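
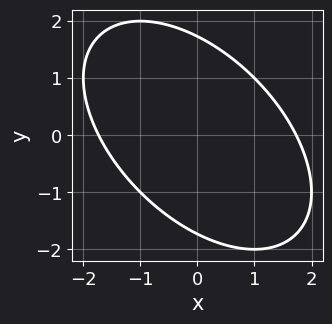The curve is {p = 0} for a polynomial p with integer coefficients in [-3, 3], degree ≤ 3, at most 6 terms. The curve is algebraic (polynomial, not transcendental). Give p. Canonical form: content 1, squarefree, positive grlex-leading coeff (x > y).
x^2 + x*y + y^2 - 3

(a) The degree is 2 — no degree-1 curve has this shape.
(b) Matching integer coefficients to the picture gives p.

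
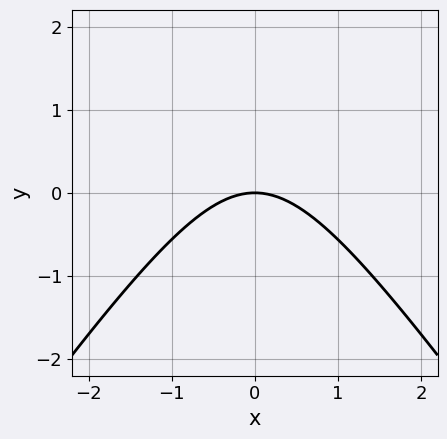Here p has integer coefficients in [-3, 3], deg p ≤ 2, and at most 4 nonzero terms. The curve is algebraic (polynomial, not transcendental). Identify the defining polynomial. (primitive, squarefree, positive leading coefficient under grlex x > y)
(a) The degree is 2 — no degree-1 curve has this shape.
(b) Symmetries: it's symmetric under x → −x, forcing even powers of x.
(c) Checking where it meets the axes: one y-axis crossing is at y = 0; it crosses the x-axis at the gridline x = 0.
(d) These observations pin down the coefficients.

2*x^2 - y^2 + 3*y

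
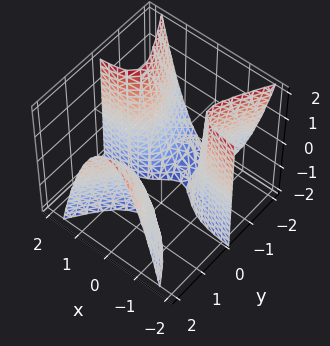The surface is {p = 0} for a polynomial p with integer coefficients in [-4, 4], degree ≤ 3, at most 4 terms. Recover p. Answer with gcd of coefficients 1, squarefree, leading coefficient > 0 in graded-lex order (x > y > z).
3*x^2*y - y^3 + y^2*z + 1

The picture has 2 separate pieces. They look like related sheets of one shape, so recover p as a whole.
deg p = 3. The shape is more complex than any degree-2 surface.
Against the integer gridlines: no x-intercept at any integer in the box; one y-axis crossing is at y = 1.
Matching integer coefficients to the picture gives p.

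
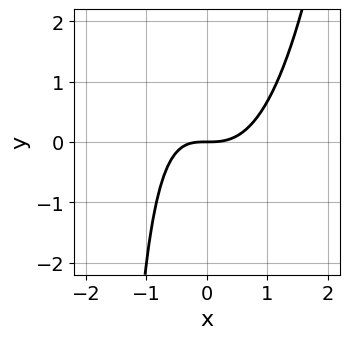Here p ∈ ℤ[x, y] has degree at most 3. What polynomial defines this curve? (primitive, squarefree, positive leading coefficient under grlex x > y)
2*x^3 - x*y - 2*y

First, the degree is 3 — a generic line meets the curve in up to 3 points.
Next, checking where it meets the axes: one x-axis crossing is at x = 0; it crosses the y-axis at the gridline y = 0.
Finally, solving for integer coefficients yields p as stated.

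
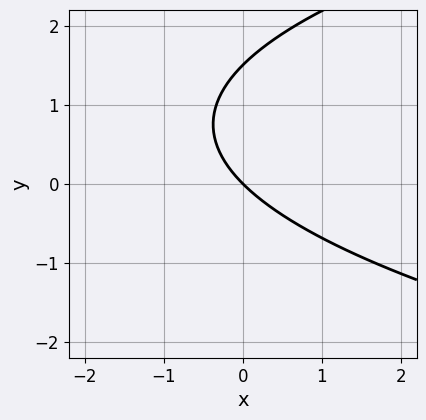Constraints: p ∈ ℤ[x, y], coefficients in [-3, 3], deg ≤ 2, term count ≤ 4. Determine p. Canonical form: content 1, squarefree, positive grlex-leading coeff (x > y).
2*y^2 - 3*x - 3*y

(a) Degree: the shape is more complex than any degree-1 curve, so deg p = 2.
(b) Observable constraints: it meets the y-axis at y = 0 (among the integer gridlines); one x-axis crossing is at x = 0.
(c) Matching integer coefficients to the picture gives p.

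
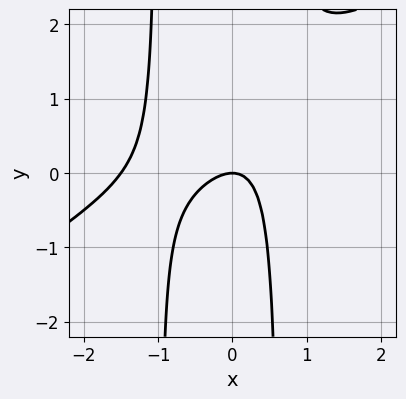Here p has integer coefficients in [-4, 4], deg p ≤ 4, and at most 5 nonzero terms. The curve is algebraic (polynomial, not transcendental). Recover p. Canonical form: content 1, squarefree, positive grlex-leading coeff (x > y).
2*x^3 - 3*x^2*y + 3*x^2 - x*y + 2*y

1. deg p = 3. No degree-2 curve has this shape.
2. Checking where it meets the axes: it meets the y-axis at y = 0 (among the integer gridlines); one x-axis crossing is at x = 0.
3. Putting this together gives p.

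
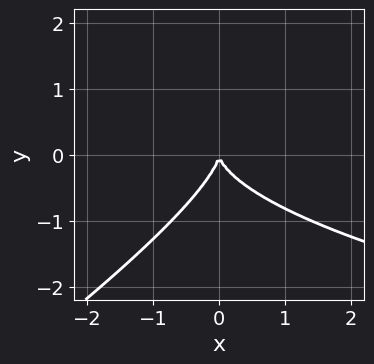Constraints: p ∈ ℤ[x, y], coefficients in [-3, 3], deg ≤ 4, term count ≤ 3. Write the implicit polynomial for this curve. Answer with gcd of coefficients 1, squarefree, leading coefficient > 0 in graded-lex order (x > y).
2*x*y^2 - 3*y^3 - 3*x^2

Degree: a generic line meets the curve in up to 3 points, so deg p = 3.
Against the integer gridlines: one y-axis crossing is at y = 0; it meets the x-axis at x = 0 (among the integer gridlines).
Together with the visible shape, these determine p as stated.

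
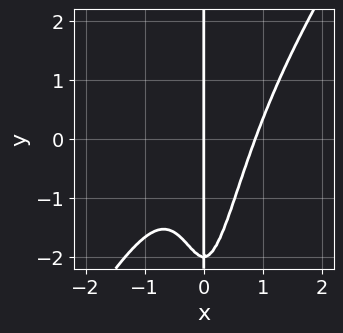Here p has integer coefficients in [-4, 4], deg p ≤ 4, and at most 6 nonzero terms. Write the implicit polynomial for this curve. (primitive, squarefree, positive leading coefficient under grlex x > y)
(a) Degree: the shape is more complex than any degree-3 curve, so deg p = 4.
(b) Reading off the gridlines: the visible y-axis segment lies entirely on the curve; it crosses the x-axis at the gridline x = 0.
(c) Matching integer coefficients to the picture gives p.

3*x^4 - 2*x^3*y - x*y - 2*x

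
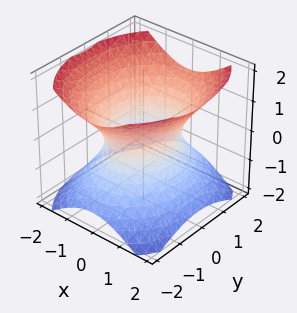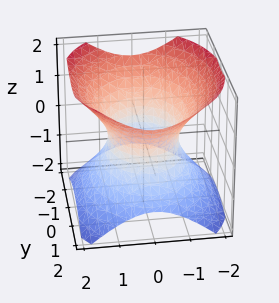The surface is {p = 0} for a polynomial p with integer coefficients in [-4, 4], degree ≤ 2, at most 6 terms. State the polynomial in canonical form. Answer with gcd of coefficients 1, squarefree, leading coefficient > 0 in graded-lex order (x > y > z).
(a) The degree is 2 — one connected sheet with a waist; a quadric.
(b) Symmetries: mirror symmetry y ↦ −y ⇒ only even powers of y; mirror symmetry z ↦ −z ⇒ only even powers of z; it's symmetric under x → −x, forcing even powers of x.
(c) Reading off the gridlines: no z-intercept at any integer in the box; among the integer gridlines, it crosses the x-axis at x ∈ {-1, 1}.
(d) The integer polynomial consistent with all of this is the stated p.

3*x^2 + 2*y^2 - 3*z^2 - 3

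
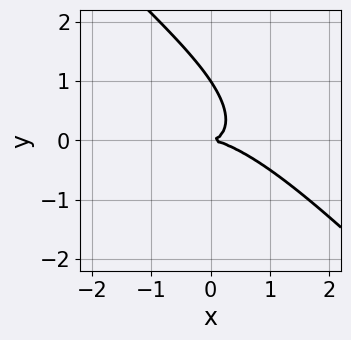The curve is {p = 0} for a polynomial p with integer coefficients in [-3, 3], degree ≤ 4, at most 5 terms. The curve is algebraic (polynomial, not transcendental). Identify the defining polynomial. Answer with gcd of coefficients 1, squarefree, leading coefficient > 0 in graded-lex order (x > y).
1. Degree: a generic line meets the curve in up to 3 points, so deg p = 3.
2. From the axis intercepts and sections: one x-axis crossing is at x = 0; among the integer gridlines, it crosses the y-axis at y ∈ {0, 1}.
3. Matching integer coefficients to the picture gives p.

x^3 + 2*x^2*y + 3*x*y^2 + 2*y^3 - 2*y^2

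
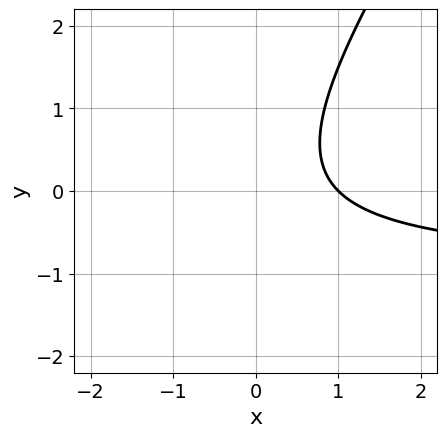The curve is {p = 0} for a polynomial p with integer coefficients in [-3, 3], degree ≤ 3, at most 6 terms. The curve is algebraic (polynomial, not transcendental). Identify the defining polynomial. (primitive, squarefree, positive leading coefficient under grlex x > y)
3*x*y - 2*y^2 + 3*x - 3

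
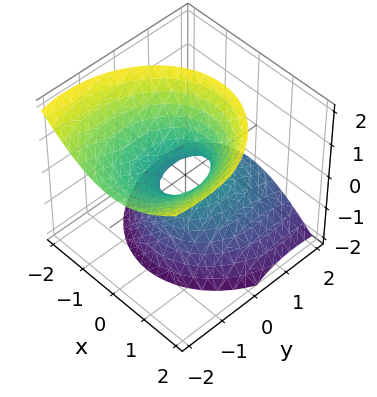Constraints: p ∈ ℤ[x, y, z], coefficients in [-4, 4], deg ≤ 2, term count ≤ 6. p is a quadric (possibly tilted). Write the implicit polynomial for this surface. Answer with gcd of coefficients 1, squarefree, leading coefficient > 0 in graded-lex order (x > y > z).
3*x^2 + 2*y^2 + 3*y*z - 2*z^2 - 1

(a) The degree is 2 — a generic line meets the surface in up to 2 points.
(b) From the axis intercepts and sections: it misses every integer gridline on the z-axis.
(c) Solving for integer coefficients yields p as stated.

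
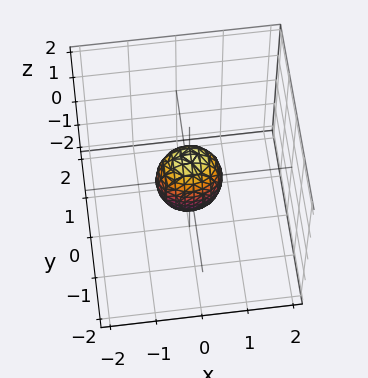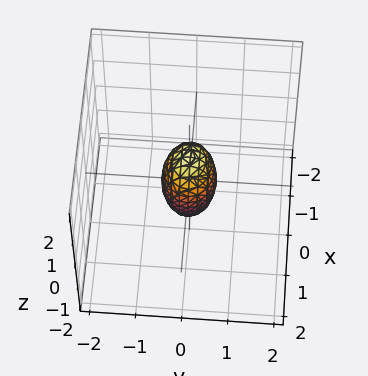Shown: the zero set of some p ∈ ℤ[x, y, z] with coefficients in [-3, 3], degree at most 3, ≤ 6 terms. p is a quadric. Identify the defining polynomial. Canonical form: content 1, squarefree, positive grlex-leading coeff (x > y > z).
2*x^2 + 3*y^2 + z^2 - 1

1. deg p = 2. Bounded and convex; a quadric.
2. Symmetries: mirror symmetry z ↦ −z ⇒ only even powers of z; the x ↦ −x reflection is a symmetry, so x appears only in even powers; mirror symmetry y ↦ −y ⇒ only even powers of y.
3. Checking where it meets the axes: the z-axis gridline crossings are at z ∈ {-1, 1}.
4. Together with the visible shape, these determine p as stated.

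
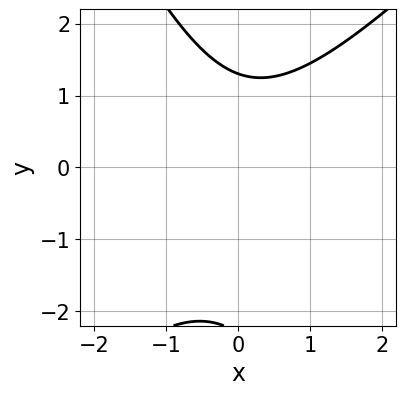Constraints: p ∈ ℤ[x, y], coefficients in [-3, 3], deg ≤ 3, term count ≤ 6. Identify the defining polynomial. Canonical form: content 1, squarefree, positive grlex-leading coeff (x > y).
(a) deg p = 2. The shape is more complex than any degree-1 curve.
(b) Checking where it meets the axes: the curve avoids every integer x-axis point in the box.
(c) Putting this together gives p.

2*x^2 - x*y - y^2 - y + 3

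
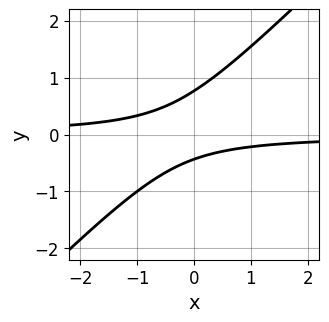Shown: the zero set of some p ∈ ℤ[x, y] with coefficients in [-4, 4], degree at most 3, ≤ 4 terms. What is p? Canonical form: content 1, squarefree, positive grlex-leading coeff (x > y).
3*x*y - 3*y^2 + y + 1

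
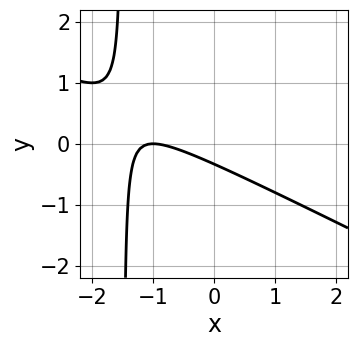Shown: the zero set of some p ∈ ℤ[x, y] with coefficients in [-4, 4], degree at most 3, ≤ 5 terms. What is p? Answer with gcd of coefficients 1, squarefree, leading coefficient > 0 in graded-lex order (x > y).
x^2 + 2*x*y + 2*x + 3*y + 1

1. deg p = 2. A generic line meets the curve in up to 2 points.
2. From the axis intercepts and sections: one x-axis crossing is at x = -1.
3. Together with the visible shape, these determine p as stated.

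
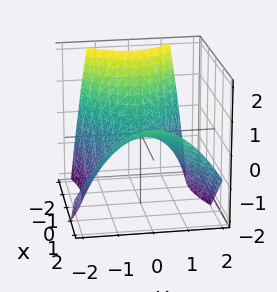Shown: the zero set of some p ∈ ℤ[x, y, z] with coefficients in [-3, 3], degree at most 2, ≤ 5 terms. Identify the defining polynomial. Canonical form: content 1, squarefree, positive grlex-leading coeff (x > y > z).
deg p = 2.
From the axis intercepts and sections: it meets the z-axis at z = 0 (among the integer gridlines); it meets the y-axis at y = 0 (among the integer gridlines); it meets the x-axis at x = 0 (among the integer gridlines).
Matching integer coefficients to the picture gives p.

x^2 - x*z - 2*y^2 - 3*z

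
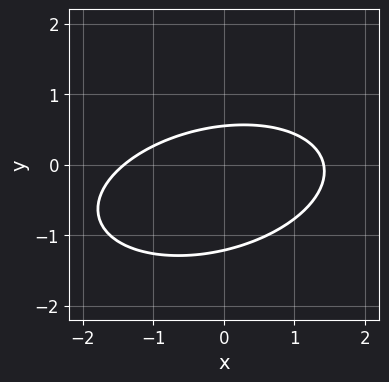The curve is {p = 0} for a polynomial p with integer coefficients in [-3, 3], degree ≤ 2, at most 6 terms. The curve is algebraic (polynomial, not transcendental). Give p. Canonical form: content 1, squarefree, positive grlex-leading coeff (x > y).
(a) deg p = 2. The shape is more complex than any degree-1 curve.
(b) Putting this together gives p.

x^2 - x*y + 3*y^2 + 2*y - 2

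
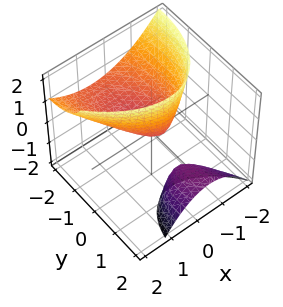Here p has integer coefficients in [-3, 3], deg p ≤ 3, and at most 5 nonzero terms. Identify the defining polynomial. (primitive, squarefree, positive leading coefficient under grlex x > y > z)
There are 2 components. They look like related sheets of one shape, so recover p as a whole.
The degree is 2 — a generic line meets the surface in up to 2 points.
Checking where it meets the axes: it meets the y-axis at y = 0 (among the integer gridlines); it crosses the x-axis at the gridline x = 0; it crosses the z-axis at the gridline z = 0.
Solving for integer coefficients yields p as stated.

2*x^2 + x*y + y^2 + 3*y*z - 2*z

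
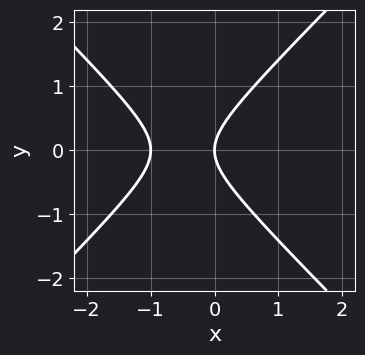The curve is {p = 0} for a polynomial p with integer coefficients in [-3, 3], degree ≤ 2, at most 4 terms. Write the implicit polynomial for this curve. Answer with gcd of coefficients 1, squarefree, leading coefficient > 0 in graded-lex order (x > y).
x^2 - y^2 + x

(a) deg p = 2. The shape is more complex than any degree-1 curve.
(b) Symmetries: it's symmetric under y → −y, forcing even powers of y.
(c) From the axis intercepts and sections: it meets the y-axis at y = 0 (among the integer gridlines); the x-axis gridline crossings are at x ∈ {-1, 0}.
(d) Assembling these constraints gives the stated polynomial.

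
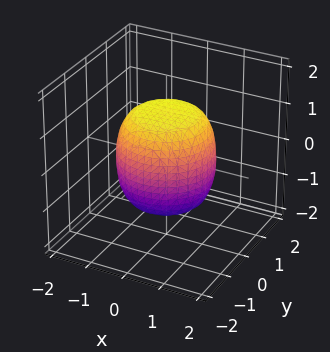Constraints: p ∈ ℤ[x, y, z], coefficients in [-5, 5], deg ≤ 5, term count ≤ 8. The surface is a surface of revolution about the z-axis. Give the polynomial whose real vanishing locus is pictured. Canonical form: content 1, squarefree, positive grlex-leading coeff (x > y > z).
2*x^4 + 4*x^2*y^2 + 2*y^4 - x^2 - y^2 + 2*z^2 - 3

First, degree: the shape is more complex than any degree-3 surface, so deg p = 4.
Then, symmetries: rotational symmetry about the z-axis ⇒ p depends on x, y only through x² + y².
Next, reading off the gridlines: a circular section at z = 1 has radius exactly 1.
Finally, these observations pin down the coefficients.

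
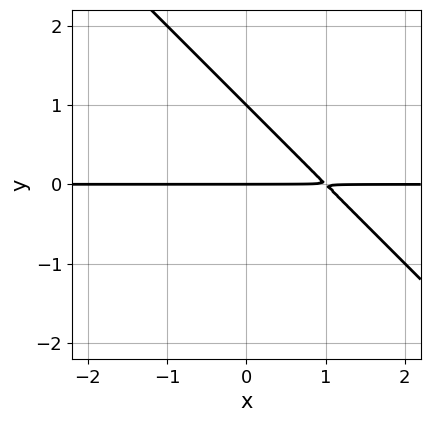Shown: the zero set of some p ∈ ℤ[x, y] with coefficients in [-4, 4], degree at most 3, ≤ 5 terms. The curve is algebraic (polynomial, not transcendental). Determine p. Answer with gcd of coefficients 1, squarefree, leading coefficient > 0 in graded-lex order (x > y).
x*y + y^2 - y

First, deg p = 2. The shape is more complex than any degree-1 curve.
Next, reading off the gridlines: the y-axis gridline crossings are at y ∈ {0, 1}; the visible x-axis segment lies entirely on the curve.
Finally, assembling these constraints gives the stated polynomial.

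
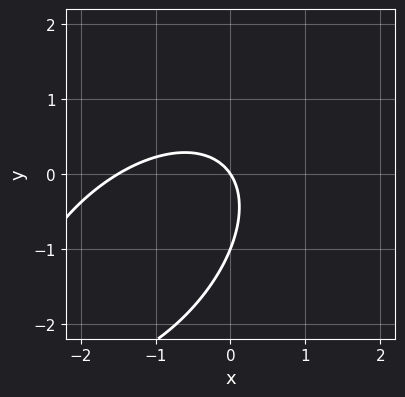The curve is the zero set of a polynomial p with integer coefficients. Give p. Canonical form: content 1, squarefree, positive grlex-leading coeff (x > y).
First, deg p = 2.
Then, from the visible intercepts: the y-axis gridline crossings are at y ∈ {-1, 0}; it crosses the x-axis at the gridline x = 0.
Finally, matching integer coefficients to the picture gives p.

2*x^2 - 2*x*y + 2*y^2 + 3*x + 2*y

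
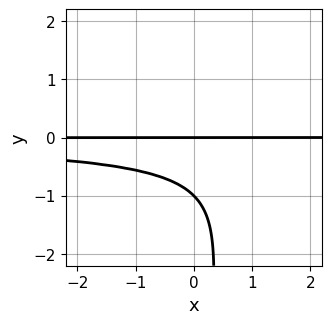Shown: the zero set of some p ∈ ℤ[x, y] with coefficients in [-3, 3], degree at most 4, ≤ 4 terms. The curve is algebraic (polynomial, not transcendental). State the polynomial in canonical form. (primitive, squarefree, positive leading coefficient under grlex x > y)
x*y^3 - x*y^2 + 2*y^2 + 2*y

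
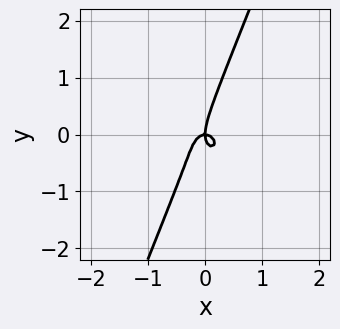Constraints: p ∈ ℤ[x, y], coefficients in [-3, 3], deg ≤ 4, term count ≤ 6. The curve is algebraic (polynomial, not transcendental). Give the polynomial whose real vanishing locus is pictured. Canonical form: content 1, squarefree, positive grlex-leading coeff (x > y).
3*x^3 + 2*x*y^2 - y^3 + x*y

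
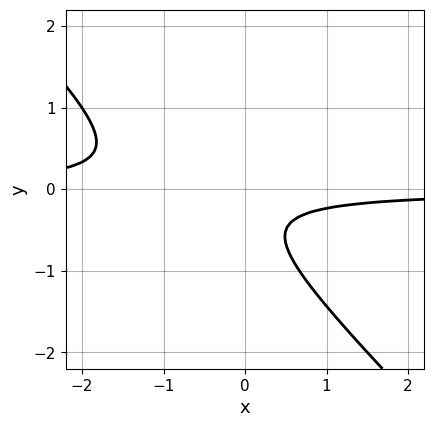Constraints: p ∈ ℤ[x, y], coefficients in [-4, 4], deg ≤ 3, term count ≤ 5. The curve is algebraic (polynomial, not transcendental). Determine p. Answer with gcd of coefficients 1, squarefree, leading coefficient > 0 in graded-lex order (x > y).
3*x*y + 3*y^2 + 2*y + 1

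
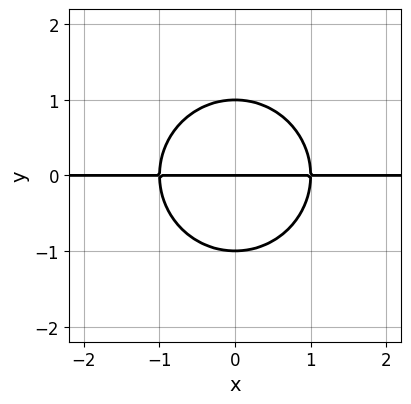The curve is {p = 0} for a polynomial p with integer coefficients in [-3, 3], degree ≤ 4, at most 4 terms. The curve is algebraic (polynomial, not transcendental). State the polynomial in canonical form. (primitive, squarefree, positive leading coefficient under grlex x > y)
1. The degree is 3 — a generic line meets the curve in up to 3 points.
2. Symmetries: it's symmetric under x → −x, forcing even powers of x.
3. Observable constraints: among the integer gridlines, it crosses the y-axis at y ∈ {-1, 0, 1}; every point of the x-axis in the box is on the curve.
4. Putting this together gives p.

x^2*y + y^3 - y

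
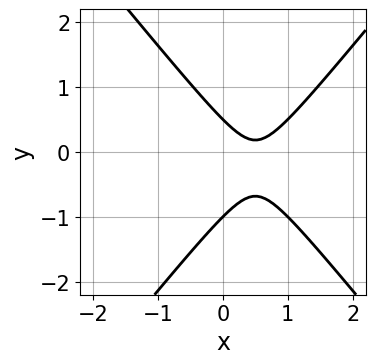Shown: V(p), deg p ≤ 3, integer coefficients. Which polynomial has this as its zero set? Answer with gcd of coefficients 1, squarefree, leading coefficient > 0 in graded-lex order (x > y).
3*x^2 - 2*y^2 - 3*x - y + 1

The degree is 2 — a generic line meets the curve in up to 2 points.
Observable constraints: one y-axis crossing is at y = -1; it misses every integer gridline on the x-axis.
Together with the visible shape, these determine p as stated.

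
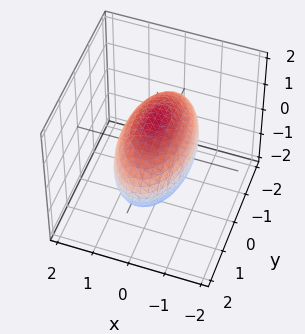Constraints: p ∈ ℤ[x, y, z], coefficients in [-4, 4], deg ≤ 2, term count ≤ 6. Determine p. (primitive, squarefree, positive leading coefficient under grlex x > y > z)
(a) The degree is 2 — bounded and convex; a quadric.
(b) Symmetries: it's symmetric under z → −z, forcing even powers of z; the x ↦ −x reflection is a symmetry, so x appears only in even powers; the y ↦ −y reflection is a symmetry, so y appears only in even powers.
(c) Checking where it meets the axes: the x-axis gridline crossings are at x ∈ {-1, 1}.
(d) Together with the visible shape, these determine p as stated.

3*x^2 + y^2 + 2*z^2 - 3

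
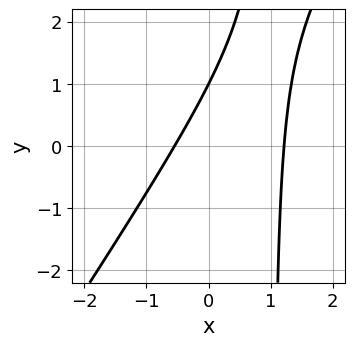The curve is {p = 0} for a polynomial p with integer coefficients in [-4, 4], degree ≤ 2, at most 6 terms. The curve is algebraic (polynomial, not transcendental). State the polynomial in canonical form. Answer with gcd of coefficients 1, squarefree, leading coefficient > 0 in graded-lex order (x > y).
3*x^2 - 2*x*y - 2*x + 2*y - 2

The degree is 2 — no degree-1 curve has this shape.
Against the integer gridlines: it meets the y-axis at y = 1 (among the integer gridlines).
The integer polynomial consistent with all of this is the stated p.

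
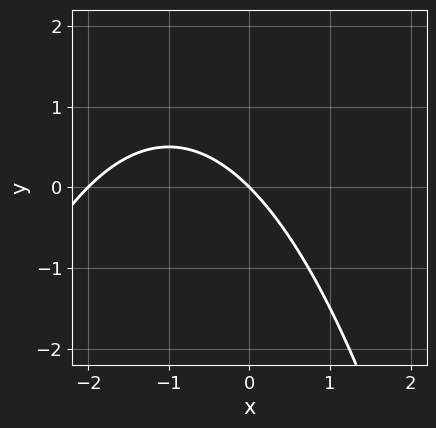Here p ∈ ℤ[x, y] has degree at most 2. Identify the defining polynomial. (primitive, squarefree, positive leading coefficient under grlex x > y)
x^2 + 2*x + 2*y

Degree: the shape is more complex than any degree-1 curve, so deg p = 2.
Checking where it meets the axes: one y-axis crossing is at y = 0; among the integer gridlines, it crosses the x-axis at x ∈ {-2, 0}.
The integer polynomial consistent with all of this is the stated p.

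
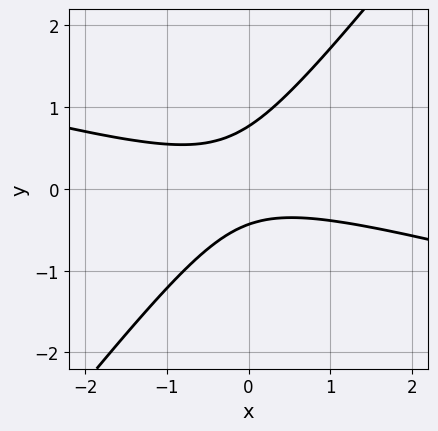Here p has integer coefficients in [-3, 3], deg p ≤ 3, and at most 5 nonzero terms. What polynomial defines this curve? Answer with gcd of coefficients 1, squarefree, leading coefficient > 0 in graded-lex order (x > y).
x^2 + 3*x*y - 3*y^2 + y + 1

First, deg p = 2.
Then, observable constraints: no x-intercept at any integer in the box.
Finally, the integer polynomial consistent with all of this is the stated p.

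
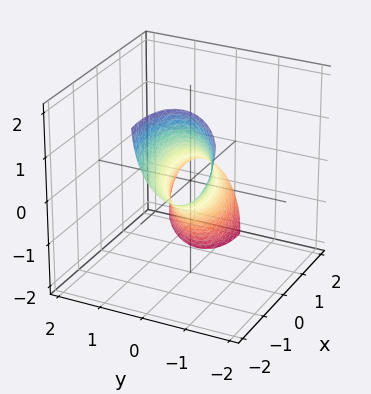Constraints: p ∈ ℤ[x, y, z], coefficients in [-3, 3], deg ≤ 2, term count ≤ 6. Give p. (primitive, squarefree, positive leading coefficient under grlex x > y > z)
(a) deg p = 2.
(b) From the visible intercepts: among the integer gridlines, it crosses the x-axis at x ∈ {-1, 1}; among the integer gridlines, it crosses the z-axis at z ∈ {-1, 1}.
(c) Matching integer coefficients to the picture gives p.

x^2 - 2*x*y + 2*x*z + 3*y^2 + z^2 - 1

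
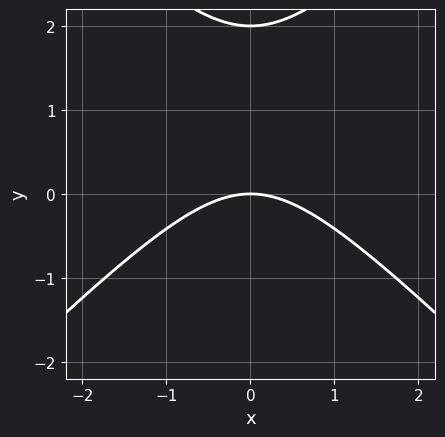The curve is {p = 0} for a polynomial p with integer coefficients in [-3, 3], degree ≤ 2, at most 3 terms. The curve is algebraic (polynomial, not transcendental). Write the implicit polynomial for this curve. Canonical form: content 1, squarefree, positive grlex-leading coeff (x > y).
Degree: the shape is more complex than any degree-1 curve, so deg p = 2.
Symmetries: it's symmetric under x → −x, forcing even powers of x.
From the visible intercepts: the y-axis gridline crossings are at y ∈ {0, 2}; it crosses the x-axis at the gridline x = 0.
Assembling these constraints gives the stated polynomial.

x^2 - y^2 + 2*y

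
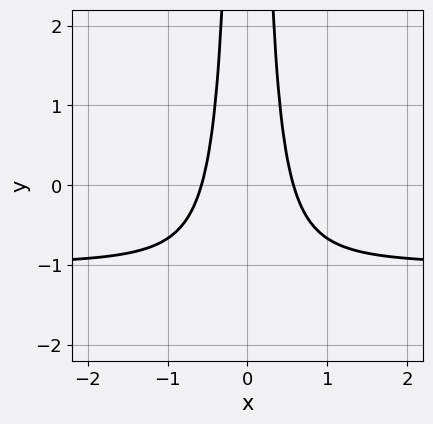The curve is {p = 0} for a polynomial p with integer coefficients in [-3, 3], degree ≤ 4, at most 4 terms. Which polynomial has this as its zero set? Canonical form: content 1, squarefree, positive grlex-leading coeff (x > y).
(a) The degree is 3 — the shape is more complex than any degree-2 curve.
(b) Symmetries: it's symmetric under x → −x, forcing even powers of x.
(c) Observable constraints: it misses every integer gridline on the y-axis.
(d) These observations pin down the coefficients.

3*x^2*y + 3*x^2 - 1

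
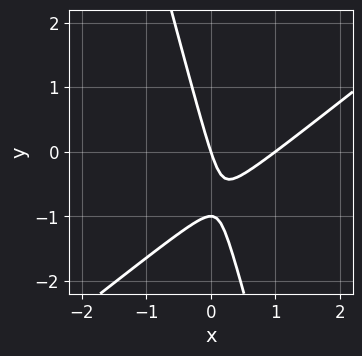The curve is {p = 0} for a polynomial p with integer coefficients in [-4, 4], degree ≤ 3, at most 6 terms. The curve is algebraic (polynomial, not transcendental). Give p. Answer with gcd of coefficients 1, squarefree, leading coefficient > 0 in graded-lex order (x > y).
1. deg p = 2. The shape is more complex than any degree-1 curve.
2. From the axis intercepts and sections: among the integer gridlines, it crosses the y-axis at y ∈ {-1, 0}; among the integer gridlines, it crosses the x-axis at x ∈ {0, 1}.
3. Putting this together gives p.

3*x^2 - 3*x*y - y^2 - 3*x - y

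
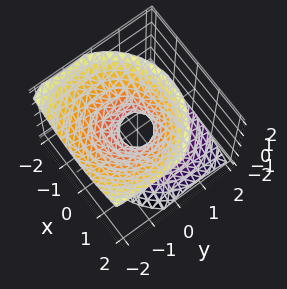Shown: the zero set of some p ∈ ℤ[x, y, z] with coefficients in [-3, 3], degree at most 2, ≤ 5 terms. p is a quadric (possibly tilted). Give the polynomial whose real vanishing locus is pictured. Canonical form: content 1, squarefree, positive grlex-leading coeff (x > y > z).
3*x^2 + 3*y^2 + 3*y*z - 3*z^2 - 1

Degree: the shape is more complex than any degree-1 surface, so deg p = 2.
Observable constraints: it misses every integer gridline on the z-axis.
Fitting integer coefficients to these (and the overall shape) gives p.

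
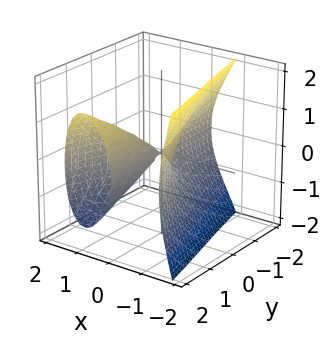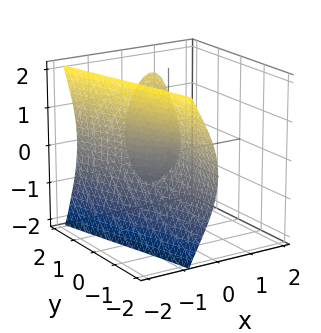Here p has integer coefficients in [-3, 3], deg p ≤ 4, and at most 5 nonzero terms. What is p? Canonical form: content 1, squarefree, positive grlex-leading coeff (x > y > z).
The degree is 3 — the shape is more complex than any degree-2 surface.
Checking where it meets the axes: the visible y-axis segment lies entirely on the surface; it crosses the x-axis at the gridline x = 0.
Together with the visible shape, these determine p as stated.

2*x^3 - 2*x*y + z^2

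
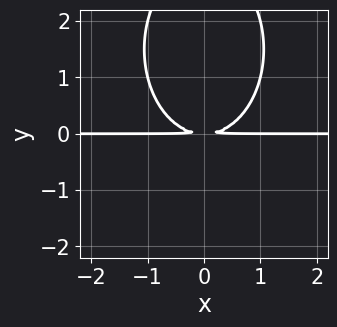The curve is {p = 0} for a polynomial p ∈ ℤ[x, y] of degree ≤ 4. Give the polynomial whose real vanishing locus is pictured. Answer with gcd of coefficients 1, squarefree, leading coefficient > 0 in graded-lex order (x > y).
2*x^2*y + y^3 - 3*y^2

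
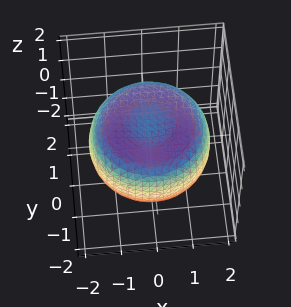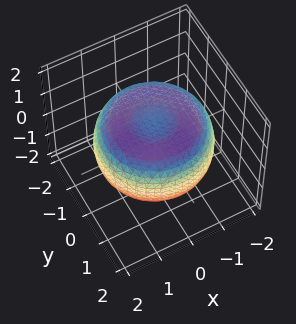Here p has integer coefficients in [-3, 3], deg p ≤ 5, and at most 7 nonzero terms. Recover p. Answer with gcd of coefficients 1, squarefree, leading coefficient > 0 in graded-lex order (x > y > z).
First, degree: no degree-3 surface has this shape, so deg p = 4.
Next, by symmetry, the z-axis is an axis of rotation, so x and y enter only as x² + y².
Next, from the axis intercepts and sections: a circular section at z = 0 has radius between 1 and 2.
Finally, fitting integer coefficients to these (and the overall shape) gives p.

x^4 + 2*x^2*y^2 + y^4 - 2*x^2 - 2*y^2 + 3*z^2 - 2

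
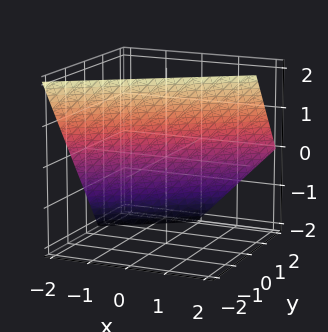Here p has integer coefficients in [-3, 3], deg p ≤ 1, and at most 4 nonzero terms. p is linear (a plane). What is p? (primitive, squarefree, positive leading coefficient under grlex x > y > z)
(a) The degree is 1 — every cross-section is a straight line — this is a plane.
(b) Observable constraints: it meets the x-axis at x = -1 (among the integer gridlines); one z-axis crossing is at z = 1.
(c) Putting this together gives p.

2*x - 3*y - 2*z + 2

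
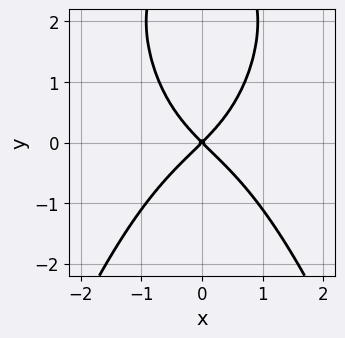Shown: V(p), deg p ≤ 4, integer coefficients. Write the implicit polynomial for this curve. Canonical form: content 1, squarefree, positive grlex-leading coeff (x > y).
First, deg p = 4. A generic line meets the curve in up to 4 points.
Next, symmetries: mirror symmetry x ↦ −x ⇒ only even powers of x.
Then, checking where it meets the axes: one y-axis crossing is at y = 0; it meets the x-axis at x = 0 (among the integer gridlines).
Finally, fitting integer coefficients to these (and the overall shape) gives p.

2*x^4 + y^3 + 3*x^2 - 3*y^2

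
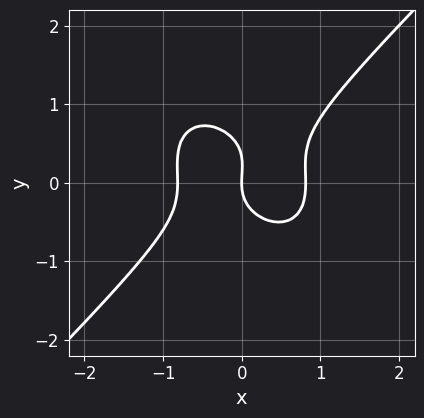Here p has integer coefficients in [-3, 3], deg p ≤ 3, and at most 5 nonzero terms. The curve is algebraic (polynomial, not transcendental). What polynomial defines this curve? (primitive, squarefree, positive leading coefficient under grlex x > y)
3*x^3 - 3*y^3 + y^2 - 2*x

The degree is 3 — the shape is more complex than any degree-2 curve.
Checking where it meets the axes: it crosses the y-axis at the gridline y = 0; it crosses the x-axis at the gridline x = 0.
Assembling these constraints gives the stated polynomial.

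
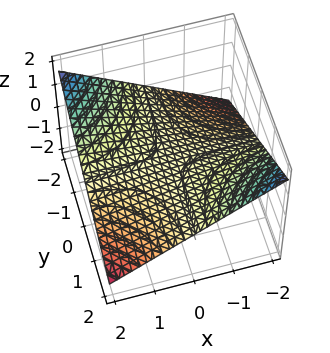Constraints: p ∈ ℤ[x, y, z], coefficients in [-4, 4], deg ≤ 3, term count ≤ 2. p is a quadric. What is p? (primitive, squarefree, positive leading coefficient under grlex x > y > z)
x*y + 3*z

First, deg p = 2.
Next, against the integer gridlines: the visible x-axis segment lies entirely on the surface; it meets the z-axis at z = 0 (among the integer gridlines); the visible y-axis segment lies entirely on the surface.
Finally, fitting integer coefficients to these (and the overall shape) gives p.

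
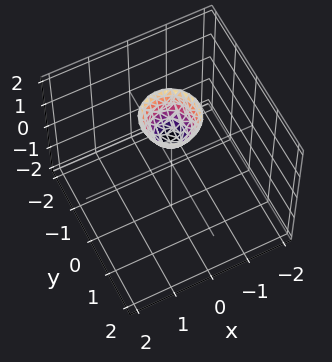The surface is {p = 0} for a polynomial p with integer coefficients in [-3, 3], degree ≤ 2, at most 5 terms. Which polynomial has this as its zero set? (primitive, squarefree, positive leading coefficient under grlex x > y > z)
2*x^2 + 2*y^2 - z + 1

First, deg p = 2. The shape is more complex than any degree-1 surface.
Next, by symmetry, the z-axis is an axis of rotation, so x and y enter only as x² + y².
Next, reading off the gridlines: one z-axis crossing is at z = 1; a circular section at z = 2 has radius between 0 and 1; it misses every integer gridline on the y-axis; it misses every integer gridline on the x-axis.
Finally, fitting integer coefficients to these (and the overall shape) gives p.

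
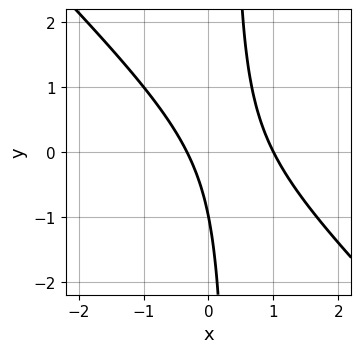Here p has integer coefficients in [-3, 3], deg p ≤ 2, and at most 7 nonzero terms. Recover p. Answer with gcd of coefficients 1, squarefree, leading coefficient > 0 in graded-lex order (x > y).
deg p = 2. A generic line meets the curve in up to 2 points.
From the visible intercepts: one x-axis crossing is at x = 1; it meets the y-axis at y = -1 (among the integer gridlines).
The integer polynomial consistent with all of this is the stated p.

3*x^2 + 3*x*y - 2*x - y - 1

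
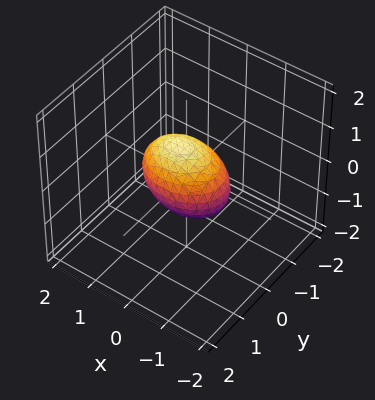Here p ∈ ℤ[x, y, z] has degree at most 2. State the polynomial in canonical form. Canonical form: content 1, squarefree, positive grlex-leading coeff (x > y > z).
1. Degree: a generic line meets the surface in up to 2 points, so deg p = 2.
2. Against the integer gridlines: the x-axis gridline crossings are at x ∈ {-1, 1}.
3. Assembling these constraints gives the stated polynomial.

2*x^2 - x*z + 3*y^2 + 3*z^2 - 2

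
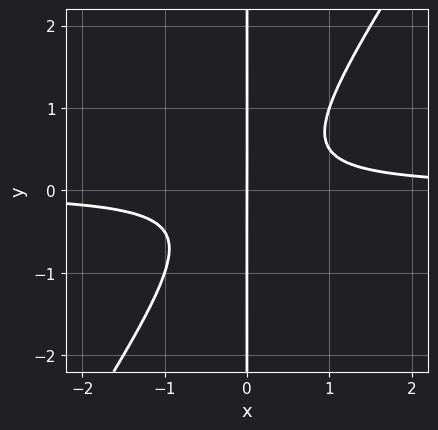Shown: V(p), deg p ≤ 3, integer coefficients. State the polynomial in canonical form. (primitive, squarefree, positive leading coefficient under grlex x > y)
1. deg p = 3. No degree-2 curve has this shape.
2. Observable constraints: every point of the y-axis in the box is on the curve; it crosses the x-axis at the gridline x = 0.
3. Solving for integer coefficients yields p as stated.

3*x^2*y - 2*x*y^2 - x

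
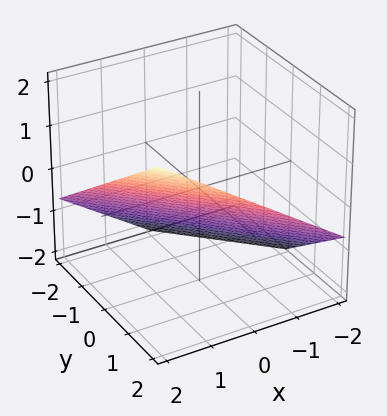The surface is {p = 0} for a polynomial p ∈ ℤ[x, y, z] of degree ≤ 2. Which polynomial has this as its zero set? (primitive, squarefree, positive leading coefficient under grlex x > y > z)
1. deg p = 1.
2. Reading off the gridlines: it crosses the x-axis at the gridline x = 1; it crosses the y-axis at the gridline y = 1.
3. Putting this together gives p.

2*x + 2*y - 3*z - 2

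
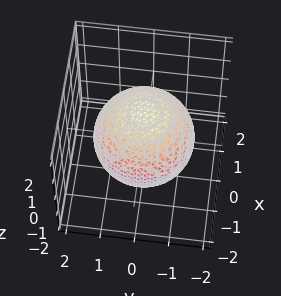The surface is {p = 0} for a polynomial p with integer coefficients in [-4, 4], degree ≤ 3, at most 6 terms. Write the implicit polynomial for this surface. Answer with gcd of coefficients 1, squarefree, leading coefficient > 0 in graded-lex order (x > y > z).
deg p = 2. A closed, bounded, convex surface; a quadric.
Symmetries: it's symmetric under z → −z, forcing even powers of z; the surface is invariant under rotation about z: p = q(x² + y², z).
Reading off the gridlines: a circular section at z = -1 has radius exactly 1.
The integer polynomial consistent with all of this is the stated p.

x^2 + y^2 + z^2 - 2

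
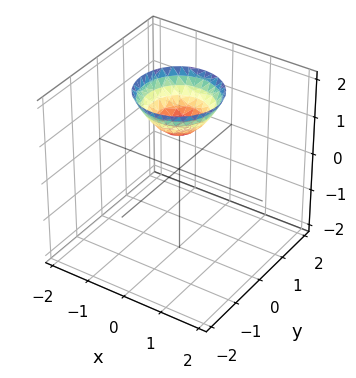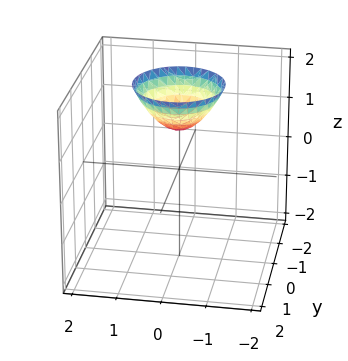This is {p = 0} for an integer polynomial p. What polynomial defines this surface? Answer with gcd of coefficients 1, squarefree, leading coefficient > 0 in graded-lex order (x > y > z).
1. Degree: a generic line meets the surface in up to 2 points, so deg p = 2.
2. Symmetry: the z-axis is an axis of rotation, so x and y enter only as x² + y².
3. From the axis intercepts and sections: it meets the z-axis at z = 1 (among the integer gridlines); a circular section at z = 2 has radius exactly 1; no y-intercept at any integer in the box.
4. Together with the visible shape, these determine p as stated.

x^2 + y^2 - z + 1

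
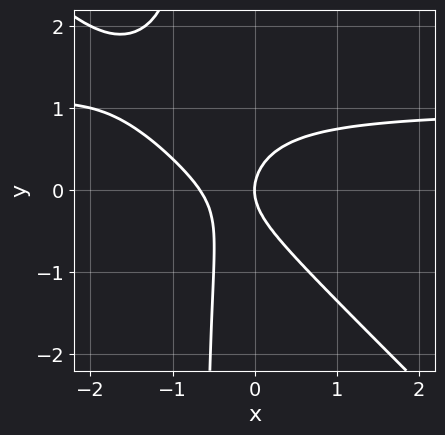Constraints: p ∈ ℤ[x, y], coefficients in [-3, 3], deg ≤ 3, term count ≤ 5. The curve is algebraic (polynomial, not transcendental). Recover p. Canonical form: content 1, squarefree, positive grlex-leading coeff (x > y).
(a) The degree is 3 — the shape is more complex than any degree-2 curve.
(b) From the visible intercepts: it crosses the x-axis at the gridline x = 0; it meets the y-axis at y = 0 (among the integer gridlines).
(c) Assembling these constraints gives the stated polynomial.

3*x^2*y + 3*x*y^2 - 3*x^2 + 2*y^2 - 2*x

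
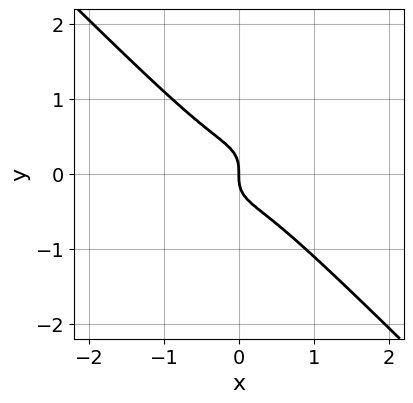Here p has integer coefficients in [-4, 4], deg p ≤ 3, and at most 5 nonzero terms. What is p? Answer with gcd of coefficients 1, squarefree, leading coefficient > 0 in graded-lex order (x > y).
The degree is 3 — a generic line meets the curve in up to 3 points.
Observable constraints: it crosses the y-axis at the gridline y = 0; it meets the x-axis at x = 0 (among the integer gridlines).
Together with the visible shape, these determine p as stated.

3*x^3 + 3*y^3 + x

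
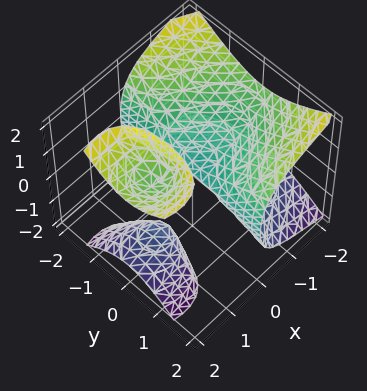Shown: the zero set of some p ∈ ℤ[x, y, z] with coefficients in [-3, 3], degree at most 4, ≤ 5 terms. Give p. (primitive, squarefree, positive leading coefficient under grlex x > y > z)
x^3 + 3*x*y^2 - 3*x*z^2 + 2*z^2

There are 3 components.
Degree: the shape is more complex than any degree-2 surface, so deg p = 3.
Reading off the gridlines: it meets the x-axis at x = 0 (among the integer gridlines); every point of the y-axis in the box is on the surface.
Fitting integer coefficients to these (and the overall shape) gives p.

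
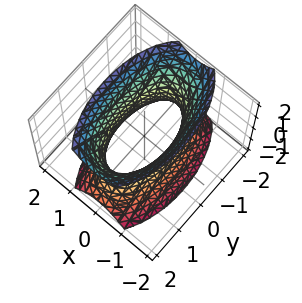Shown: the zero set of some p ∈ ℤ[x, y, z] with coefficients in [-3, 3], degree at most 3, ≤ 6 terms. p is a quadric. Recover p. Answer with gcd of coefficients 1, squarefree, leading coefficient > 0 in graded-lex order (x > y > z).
3*x^2 + y^2 - z^2 - 2

1. Degree: an hourglass — one-sheet hyperboloid; a quadric, so deg p = 2.
2. Symmetries: it's symmetric under z → −z, forcing even powers of z; it's symmetric under y → −y, forcing even powers of y; mirror symmetry x ↦ −x ⇒ only even powers of x.
3. Reading off the gridlines: the surface avoids every integer z-axis point in the box.
4. Putting this together gives p.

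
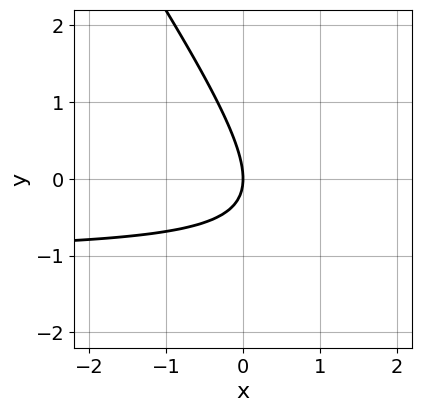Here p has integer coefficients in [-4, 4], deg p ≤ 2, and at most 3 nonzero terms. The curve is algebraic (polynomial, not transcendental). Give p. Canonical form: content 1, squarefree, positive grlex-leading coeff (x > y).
3*x*y + 2*y^2 + 3*x

(a) deg p = 2.
(b) Checking where it meets the axes: one y-axis crossing is at y = 0; it meets the x-axis at x = 0 (among the integer gridlines).
(c) Matching integer coefficients to the picture gives p.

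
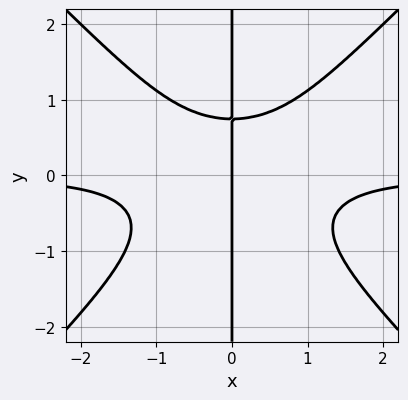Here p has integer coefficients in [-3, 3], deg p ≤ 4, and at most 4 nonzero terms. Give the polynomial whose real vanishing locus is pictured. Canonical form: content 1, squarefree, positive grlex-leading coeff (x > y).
3*x^3*y - 3*x*y^3 - x*y + 2*x

(a) The degree is 4 — no degree-3 curve has this shape.
(b) Observable constraints: it crosses the x-axis at the gridline x = 0; the visible y-axis segment lies entirely on the curve.
(c) The integer polynomial consistent with all of this is the stated p.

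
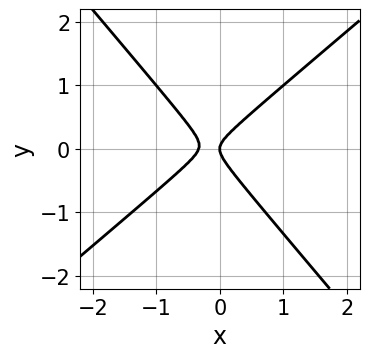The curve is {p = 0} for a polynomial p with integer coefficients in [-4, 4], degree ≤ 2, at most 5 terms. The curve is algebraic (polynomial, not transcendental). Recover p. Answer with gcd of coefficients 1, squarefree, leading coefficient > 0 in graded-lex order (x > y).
(a) deg p = 2. The shape is more complex than any degree-1 curve.
(b) Against the integer gridlines: it crosses the y-axis at the gridline y = 0; it meets the x-axis at x = 0 (among the integer gridlines).
(c) Putting this together gives p.

3*x^2 - x*y - 3*y^2 + x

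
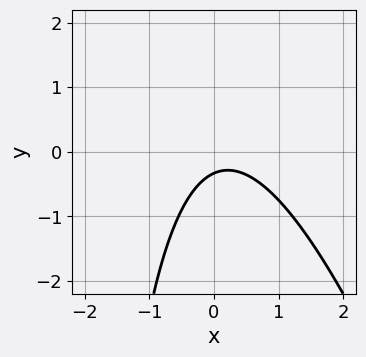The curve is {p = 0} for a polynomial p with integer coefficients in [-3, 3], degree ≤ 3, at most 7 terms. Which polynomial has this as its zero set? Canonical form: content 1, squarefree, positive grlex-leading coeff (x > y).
3*x^2 + x*y - x + 3*y + 1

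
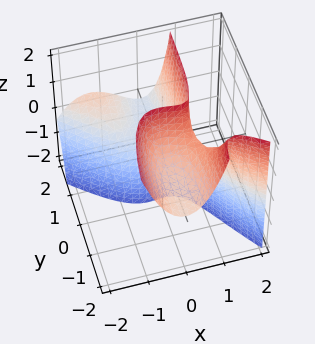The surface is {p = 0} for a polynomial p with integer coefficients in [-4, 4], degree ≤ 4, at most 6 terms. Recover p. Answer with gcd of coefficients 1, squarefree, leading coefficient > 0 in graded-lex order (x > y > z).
3*x^3 + 3*x^2*y + x*y*z - 2*y*z - 1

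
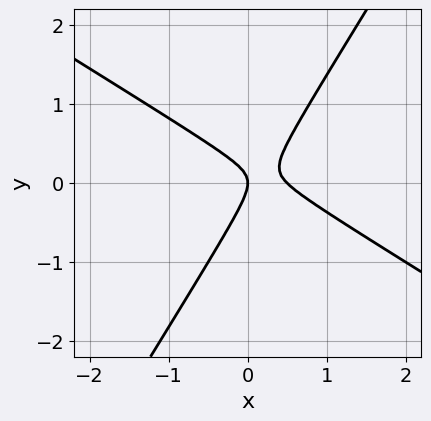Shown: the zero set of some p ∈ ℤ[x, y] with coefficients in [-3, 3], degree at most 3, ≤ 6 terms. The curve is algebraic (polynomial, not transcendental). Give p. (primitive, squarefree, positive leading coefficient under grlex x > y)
2*x^2 + 2*x*y - 2*y^2 - x

(a) deg p = 2.
(b) Reading off the gridlines: it crosses the y-axis at the gridline y = 0; it meets the x-axis at x = 0 (among the integer gridlines).
(c) Matching integer coefficients to the picture gives p.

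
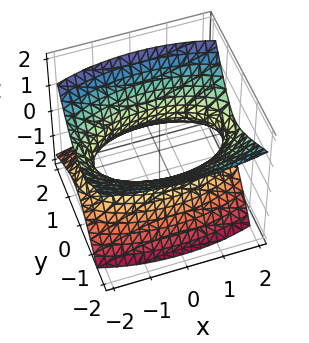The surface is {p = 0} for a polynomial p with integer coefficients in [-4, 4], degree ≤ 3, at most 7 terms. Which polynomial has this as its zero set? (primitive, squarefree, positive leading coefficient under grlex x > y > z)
x^2 + 3*y^2 + 2*y*z - 3*z^2 - 3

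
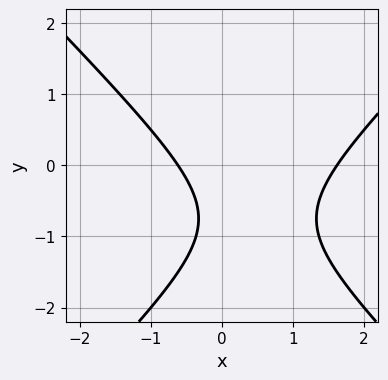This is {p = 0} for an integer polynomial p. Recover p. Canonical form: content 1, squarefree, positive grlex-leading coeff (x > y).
1. The degree is 2 — no degree-1 curve has this shape.
2. Reading off the gridlines: no y-intercept at any integer in the box.
3. Solving for integer coefficients yields p as stated.

2*x^2 - 2*y^2 - 2*x - 3*y - 2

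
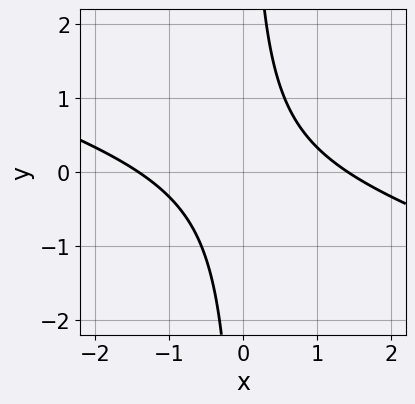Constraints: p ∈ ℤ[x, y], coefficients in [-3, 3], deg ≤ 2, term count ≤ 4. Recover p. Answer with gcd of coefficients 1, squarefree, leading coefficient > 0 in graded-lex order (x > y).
x^2 + 3*x*y - 2

First, the degree is 2 — no degree-1 curve has this shape.
Next, observable constraints: no y-intercept at any integer in the box.
Finally, these observations pin down the coefficients.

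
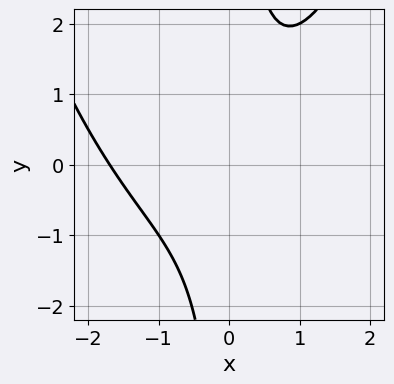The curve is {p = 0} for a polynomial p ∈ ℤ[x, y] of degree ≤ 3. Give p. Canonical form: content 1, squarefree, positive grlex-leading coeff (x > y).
1. The degree is 3 — no degree-2 curve has this shape.
2. From the axis intercepts and sections: no y-intercept at any integer in the box.
3. Fitting integer coefficients to these (and the overall shape) gives p.

x^3 + x^2 - 2*x*y + 2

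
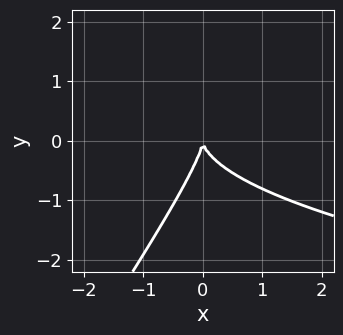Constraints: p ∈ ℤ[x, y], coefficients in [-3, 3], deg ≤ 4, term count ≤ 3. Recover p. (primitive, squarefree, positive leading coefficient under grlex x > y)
3*x*y^2 - 2*y^3 - 3*x^2

(a) Degree: no degree-2 curve has this shape, so deg p = 3.
(b) From the axis intercepts and sections: one y-axis crossing is at y = 0; one x-axis crossing is at x = 0.
(c) The integer polynomial consistent with all of this is the stated p.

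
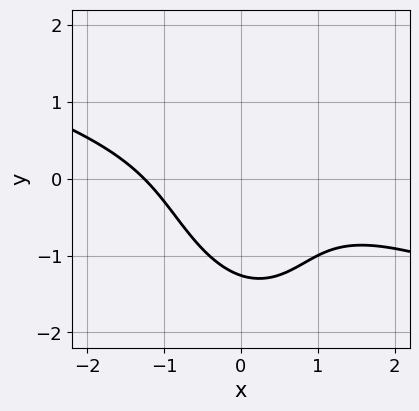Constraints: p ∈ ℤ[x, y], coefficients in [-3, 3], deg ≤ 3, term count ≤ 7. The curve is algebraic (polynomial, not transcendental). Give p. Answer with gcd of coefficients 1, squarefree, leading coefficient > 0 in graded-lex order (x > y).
x^3 + 3*x^2*y + x*y^2 + y^3 + 2

First, deg p = 3. The shape is more complex than any degree-2 curve.
Finally, matching integer coefficients to the picture gives p.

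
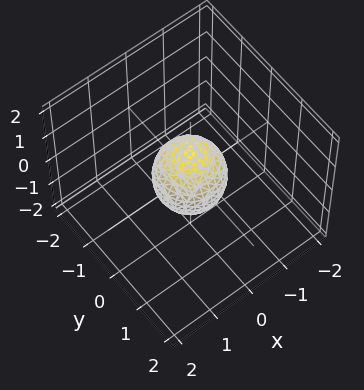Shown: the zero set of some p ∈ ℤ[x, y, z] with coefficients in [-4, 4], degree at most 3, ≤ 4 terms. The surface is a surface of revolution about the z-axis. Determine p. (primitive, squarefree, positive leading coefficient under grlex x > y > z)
The degree is 2 — a generic line meets the surface in up to 2 points.
Symmetry: the surface is invariant under rotation about z: p = q(x² + y², z).
Observable constraints: the z-axis gridline crossings are at z ∈ {-1, 1}; a circular section at z = 0 has radius between 0 and 1.
The integer polynomial consistent with all of this is the stated p.

3*x^2 + 3*y^2 + 2*z^2 - 2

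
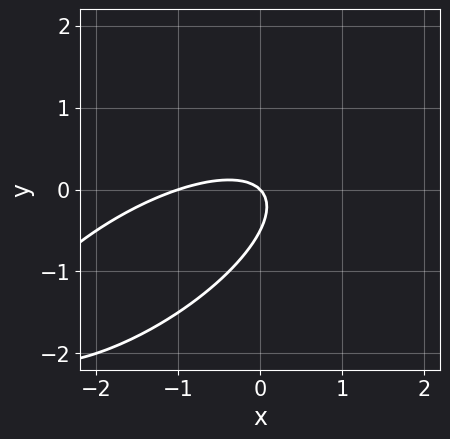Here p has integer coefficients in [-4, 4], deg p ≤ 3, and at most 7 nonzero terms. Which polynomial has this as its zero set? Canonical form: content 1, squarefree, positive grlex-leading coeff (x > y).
First, deg p = 2. The shape is more complex than any degree-1 curve.
Next, from the axis intercepts and sections: it meets the y-axis at y = 0 (among the integer gridlines); the x-axis gridline crossings are at x ∈ {-1, 0}.
Finally, matching integer coefficients to the picture gives p.

x^2 - 2*x*y + 2*y^2 + x + y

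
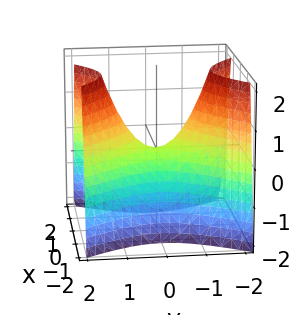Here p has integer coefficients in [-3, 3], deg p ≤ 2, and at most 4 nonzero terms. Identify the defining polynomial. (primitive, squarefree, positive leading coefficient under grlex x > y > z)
3*x^2 - 2*y^2 + 2*z

(a) Degree: a saddle surface; a quadric, so deg p = 2.
(b) Symmetries: it's symmetric under y → −y, forcing even powers of y; the x ↦ −x reflection is a symmetry, so x appears only in even powers.
(c) Reading off the gridlines: it crosses the x-axis at the gridline x = 0; it meets the z-axis at z = 0 (among the integer gridlines); it crosses the y-axis at the gridline y = 0.
(d) Solving for integer coefficients yields p as stated.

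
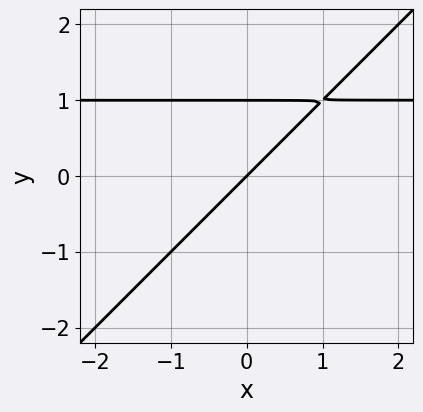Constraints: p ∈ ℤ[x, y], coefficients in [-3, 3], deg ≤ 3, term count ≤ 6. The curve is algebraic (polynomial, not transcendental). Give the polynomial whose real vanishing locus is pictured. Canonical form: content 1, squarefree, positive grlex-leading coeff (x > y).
First, degree: a generic line meets the curve in up to 2 points, so deg p = 2.
Then, from the visible intercepts: one x-axis crossing is at x = 0; the y-axis gridline crossings are at y ∈ {0, 1}.
Finally, the integer polynomial consistent with all of this is the stated p.

x*y - y^2 - x + y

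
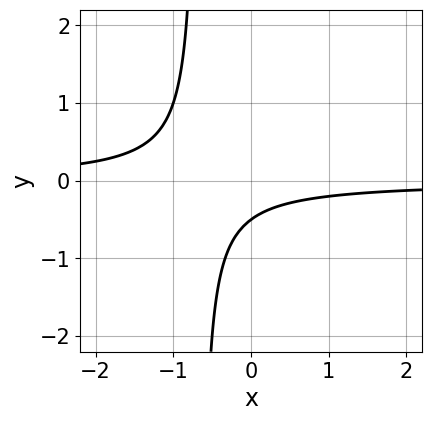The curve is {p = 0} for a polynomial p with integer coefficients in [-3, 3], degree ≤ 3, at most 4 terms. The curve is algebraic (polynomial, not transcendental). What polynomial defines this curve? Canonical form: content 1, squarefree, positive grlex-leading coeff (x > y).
3*x*y + 2*y + 1

1. deg p = 2.
2. Checking where it meets the axes: it misses every integer gridline on the x-axis.
3. These observations pin down the coefficients.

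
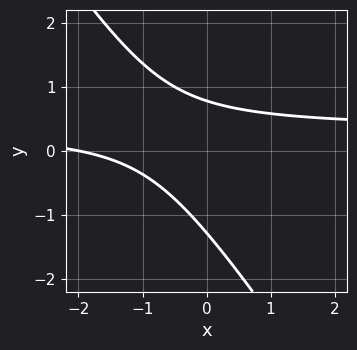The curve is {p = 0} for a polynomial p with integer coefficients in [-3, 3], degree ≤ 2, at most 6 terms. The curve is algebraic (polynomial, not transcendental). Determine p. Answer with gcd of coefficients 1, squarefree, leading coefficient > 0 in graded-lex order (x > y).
3*x*y + 2*y^2 - x + y - 2

First, degree: no degree-1 curve has this shape, so deg p = 2.
Then, from the visible intercepts: it crosses the x-axis at the gridline x = -2.
Finally, the integer polynomial consistent with all of this is the stated p.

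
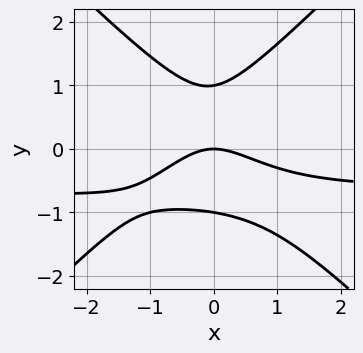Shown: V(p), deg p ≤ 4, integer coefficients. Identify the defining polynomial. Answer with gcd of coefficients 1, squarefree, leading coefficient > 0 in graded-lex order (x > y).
(a) Degree: the shape is more complex than any degree-2 curve, so deg p = 3.
(b) Against the integer gridlines: it crosses the x-axis at the gridline x = 0; the y-axis gridline crossings are at y ∈ {-1, 0, 1}.
(c) Matching integer coefficients to the picture gives p.

3*x^2*y - 3*y^3 + 2*x^2 + x*y + 3*y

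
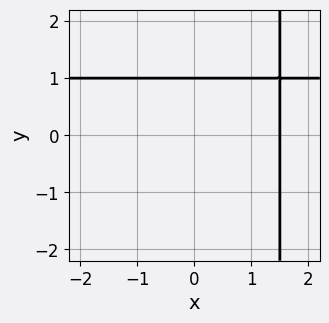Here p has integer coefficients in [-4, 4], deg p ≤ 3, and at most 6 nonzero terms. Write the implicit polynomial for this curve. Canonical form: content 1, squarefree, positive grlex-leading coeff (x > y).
2*x*y - 2*x - 3*y + 3

1. Degree: the shape is more complex than any degree-1 curve, so deg p = 2.
2. Observable constraints: one y-axis crossing is at y = 1.
3. Fitting integer coefficients to these (and the overall shape) gives p.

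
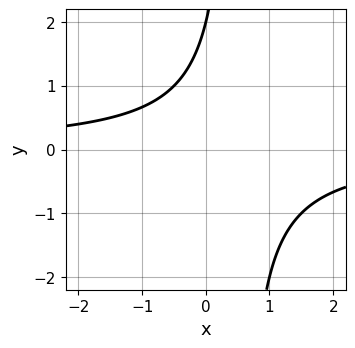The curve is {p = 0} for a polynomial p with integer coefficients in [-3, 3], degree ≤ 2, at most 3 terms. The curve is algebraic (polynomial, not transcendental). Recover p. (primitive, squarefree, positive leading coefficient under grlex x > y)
1. deg p = 2. A generic line meets the curve in up to 2 points.
2. Reading off the gridlines: the curve avoids every integer x-axis point in the box; it meets the y-axis at y = 2 (among the integer gridlines).
3. Putting this together gives p.

2*x*y - y + 2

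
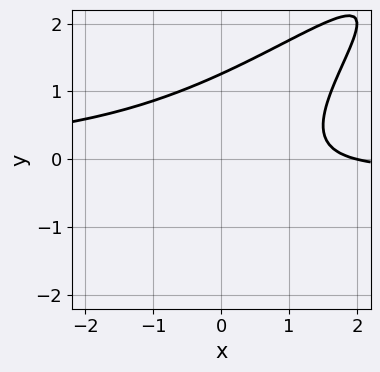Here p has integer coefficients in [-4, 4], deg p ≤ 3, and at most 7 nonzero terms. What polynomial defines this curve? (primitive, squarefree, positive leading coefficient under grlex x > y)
(a) Degree: no degree-2 curve has this shape, so deg p = 3.
(b) From the visible intercepts: it meets the x-axis at x = 2 (among the integer gridlines).
(c) Solving for integer coefficients yields p as stated.

x^2*y - 2*x*y^2 + y^3 + x - 2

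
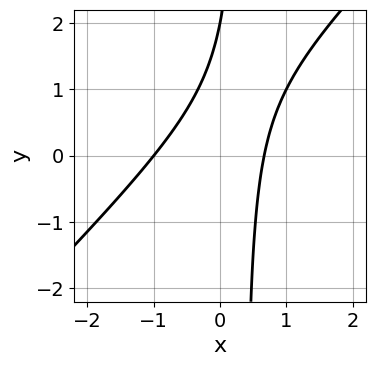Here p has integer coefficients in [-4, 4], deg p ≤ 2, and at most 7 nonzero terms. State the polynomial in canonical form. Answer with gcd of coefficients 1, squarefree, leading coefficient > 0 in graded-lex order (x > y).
First, deg p = 2. No degree-1 curve has this shape.
Then, checking where it meets the axes: one y-axis crossing is at y = 2; it meets the x-axis at x = -1 (among the integer gridlines).
Finally, putting this together gives p.

3*x^2 - 3*x*y + x + y - 2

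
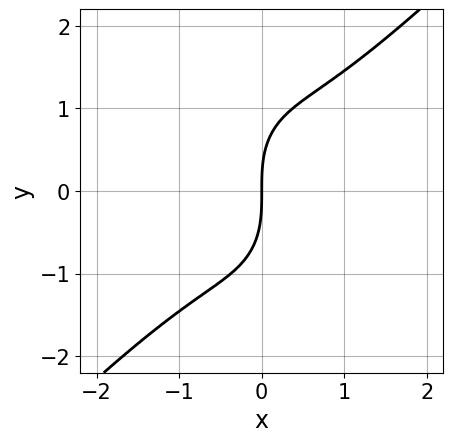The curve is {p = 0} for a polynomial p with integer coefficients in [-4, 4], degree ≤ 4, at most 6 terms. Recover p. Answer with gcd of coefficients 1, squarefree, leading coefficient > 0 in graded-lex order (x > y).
(a) deg p = 3. A generic line meets the curve in up to 3 points.
(b) Checking where it meets the axes: one y-axis crossing is at y = 0; it meets the x-axis at x = 0 (among the integer gridlines).
(c) Assembling these constraints gives the stated polynomial.

3*x^3 - 2*x^2*y - y^3 + 3*x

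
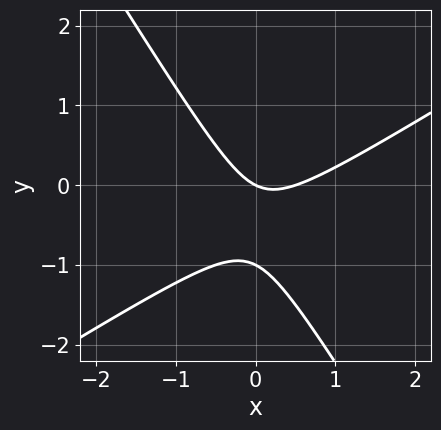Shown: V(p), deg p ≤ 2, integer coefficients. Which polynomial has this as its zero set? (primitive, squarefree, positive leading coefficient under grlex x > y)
2*x^2 - 2*x*y - 2*y^2 - x - 2*y

(a) deg p = 2. The shape is more complex than any degree-1 curve.
(b) Observable constraints: among the integer gridlines, it crosses the y-axis at y ∈ {-1, 0}; one x-axis crossing is at x = 0.
(c) Putting this together gives p.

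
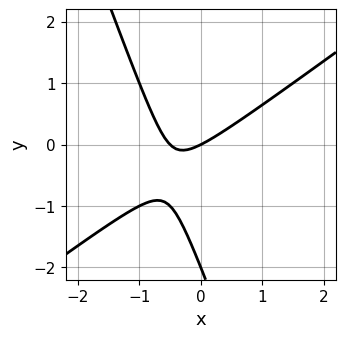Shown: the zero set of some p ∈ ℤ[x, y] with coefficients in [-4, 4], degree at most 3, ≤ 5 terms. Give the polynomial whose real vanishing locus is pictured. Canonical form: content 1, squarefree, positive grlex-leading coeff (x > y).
2*x^2 - 2*x*y - y^2 + x - 2*y

1. Degree: the shape is more complex than any degree-1 curve, so deg p = 2.
2. Observable constraints: the y-axis gridline crossings are at y ∈ {-2, 0}; it crosses the x-axis at the gridline x = 0.
3. These observations pin down the coefficients.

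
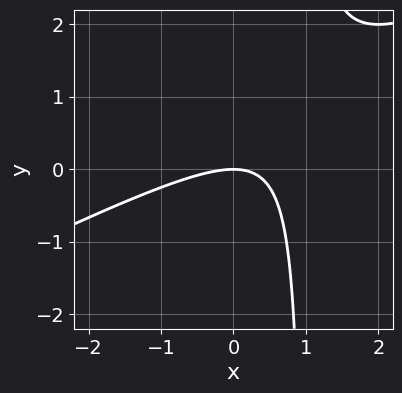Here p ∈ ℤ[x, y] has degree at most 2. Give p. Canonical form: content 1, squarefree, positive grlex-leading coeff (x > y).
x^2 - 2*x*y + 2*y

deg p = 2.
Reading off the gridlines: it crosses the y-axis at the gridline y = 0; it crosses the x-axis at the gridline x = 0.
Assembling these constraints gives the stated polynomial.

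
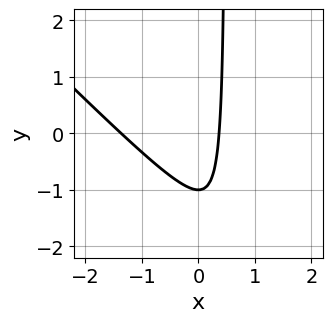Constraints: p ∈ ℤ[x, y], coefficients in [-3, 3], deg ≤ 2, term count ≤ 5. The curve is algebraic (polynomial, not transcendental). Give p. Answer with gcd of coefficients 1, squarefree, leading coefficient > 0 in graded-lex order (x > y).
Degree: the shape is more complex than any degree-1 curve, so deg p = 2.
From the axis intercepts and sections: one y-axis crossing is at y = -1.
Solving for integer coefficients yields p as stated.

2*x^2 + 2*x*y + 2*x - y - 1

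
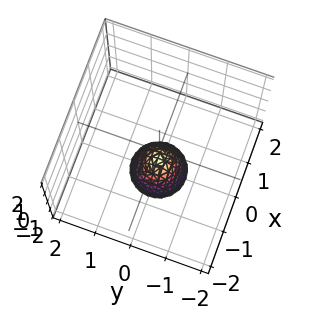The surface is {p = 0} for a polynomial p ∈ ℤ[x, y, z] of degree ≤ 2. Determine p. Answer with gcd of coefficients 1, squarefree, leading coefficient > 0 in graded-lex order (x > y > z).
First, the degree is 2 — a generic line meets the surface in up to 2 points.
Then, symmetries: rotational symmetry about the z-axis ⇒ p depends on x, y only through x² + y².
Then, from the axis intercepts and sections: the surface avoids every integer x-axis point in the box; a circular section at z = -2 has radius between 0 and 1; it meets the z-axis at z = -1 (among the integer gridlines).
Finally, fitting integer coefficients to these (and the overall shape) gives p.

2*x^2 + 2*y^2 + z + 1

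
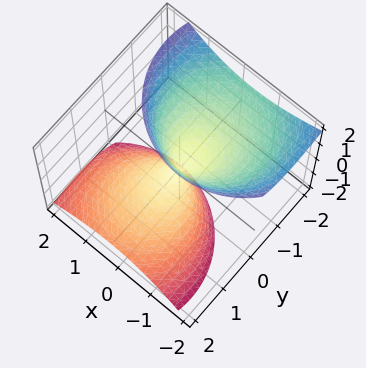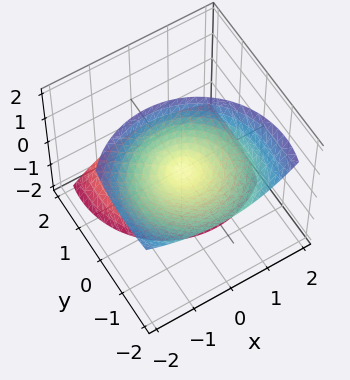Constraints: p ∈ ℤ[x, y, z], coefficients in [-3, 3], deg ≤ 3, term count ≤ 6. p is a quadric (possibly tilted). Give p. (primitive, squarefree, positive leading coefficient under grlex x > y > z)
(a) There are 2 components.
(b) Degree: the shape is more complex than any degree-1 surface, so deg p = 2.
(c) Reading off the gridlines: one z-axis crossing is at z = 0; it meets the x-axis at x = 0 (among the integer gridlines); one y-axis crossing is at y = 0.
(d) Matching integer coefficients to the picture gives p.

2*x^2 + x*z + 2*y^2 + 3*y*z - z^2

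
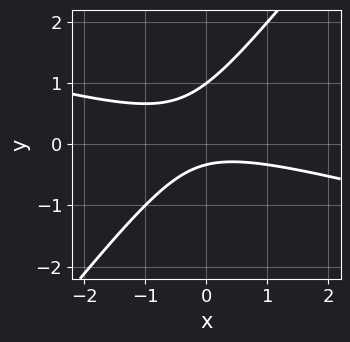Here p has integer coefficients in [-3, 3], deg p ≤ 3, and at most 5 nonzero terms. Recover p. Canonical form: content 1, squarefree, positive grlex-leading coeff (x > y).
x^2 + 3*x*y - 3*y^2 + 2*y + 1

(a) Degree: the shape is more complex than any degree-1 curve, so deg p = 2.
(b) Observable constraints: one y-axis crossing is at y = 1; it misses every integer gridline on the x-axis.
(c) Solving for integer coefficients yields p as stated.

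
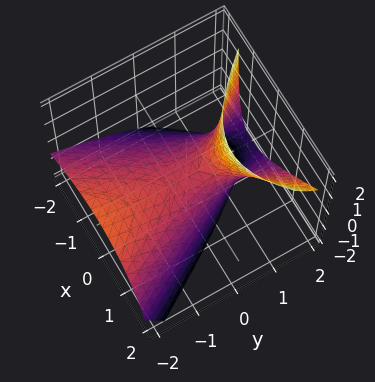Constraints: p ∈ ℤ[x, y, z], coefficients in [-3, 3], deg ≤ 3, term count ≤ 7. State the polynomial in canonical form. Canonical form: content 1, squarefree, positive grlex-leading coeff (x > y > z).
3*x^2 - 2*x*z - y^2 - 3*y*z + 3*z

1. Degree: a generic line meets the surface in up to 2 points, so deg p = 2.
2. Reading off the gridlines: it crosses the y-axis at the gridline y = 0; it meets the z-axis at z = 0 (among the integer gridlines).
3. Solving for integer coefficients yields p as stated.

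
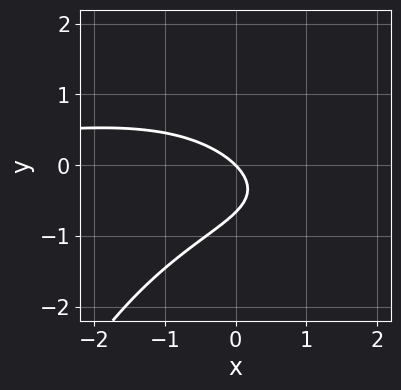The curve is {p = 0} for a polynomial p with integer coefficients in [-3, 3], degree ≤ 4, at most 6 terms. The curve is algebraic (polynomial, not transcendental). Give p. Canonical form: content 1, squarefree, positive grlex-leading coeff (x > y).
x^2*y + 3*y^2 + 2*x + 2*y

The degree is 3 — no degree-2 curve has this shape.
From the axis intercepts and sections: it crosses the x-axis at the gridline x = 0; it meets the y-axis at y = 0 (among the integer gridlines).
Putting this together gives p.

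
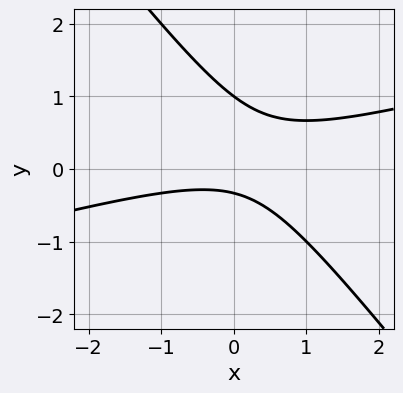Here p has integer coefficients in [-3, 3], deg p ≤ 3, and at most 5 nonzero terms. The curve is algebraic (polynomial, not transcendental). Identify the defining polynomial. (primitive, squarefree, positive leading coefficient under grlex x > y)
Degree: no degree-1 curve has this shape, so deg p = 2.
Against the integer gridlines: it misses every integer gridline on the x-axis; it meets the y-axis at y = 1 (among the integer gridlines).
Putting this together gives p.

x^2 - 3*x*y - 3*y^2 + 2*y + 1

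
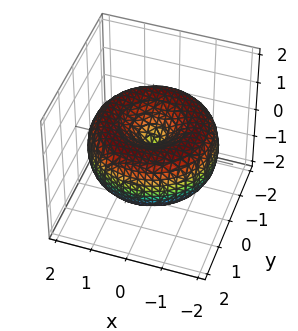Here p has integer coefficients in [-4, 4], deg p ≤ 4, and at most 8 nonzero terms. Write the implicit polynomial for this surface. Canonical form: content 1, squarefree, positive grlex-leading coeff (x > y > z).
x^4 + 2*x^2*y^2 + y^4 - 3*x^2 - 3*y^2 + 3*z^2

The degree is 4 — the shape is more complex than any degree-3 surface.
By symmetry, the z-axis is an axis of rotation, so x and y enter only as x² + y².
Checking where it meets the axes: a circular section at z = 0 has radius between 1 and 2; it meets the x-axis at x = 0 (among the integer gridlines).
The integer polynomial consistent with all of this is the stated p.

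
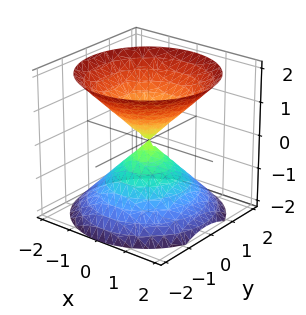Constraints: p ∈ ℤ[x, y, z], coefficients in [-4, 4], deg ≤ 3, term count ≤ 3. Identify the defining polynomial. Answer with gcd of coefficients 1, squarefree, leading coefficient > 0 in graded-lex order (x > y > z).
x^2 + y^2 - z^2

I count 2 distinct pieces. Treating them together as one polynomial.
Degree: a double cone through the origin; a quadric, so deg p = 2.
Symmetries: rotational symmetry about the z-axis ⇒ p depends on x, y only through x² + y²; it's symmetric under z → −z, forcing even powers of z.
Checking where it meets the axes: it meets the y-axis at y = 0 (among the integer gridlines); a circular section at z = 1 has radius exactly 1.
Together with the visible shape, these determine p as stated.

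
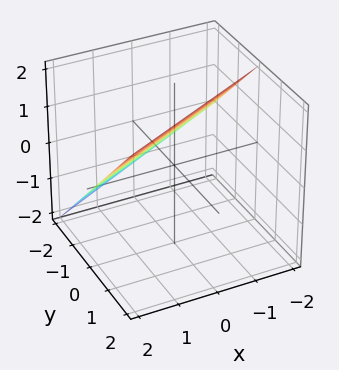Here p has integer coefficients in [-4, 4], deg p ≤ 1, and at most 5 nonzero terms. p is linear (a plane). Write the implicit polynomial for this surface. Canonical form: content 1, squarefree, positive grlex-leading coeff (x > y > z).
1. The degree is 1 — every cross-section is a straight line — this is a plane.
2. Against the integer gridlines: it meets the x-axis at x = 2 (among the integer gridlines); one z-axis crossing is at z = 1.
3. Together with the visible shape, these determine p as stated. Check: (0, -1, 0) on the y-axis lies on the surface, and p(0, -1, 0) = 0. ✓

x - 2*y + 2*z - 2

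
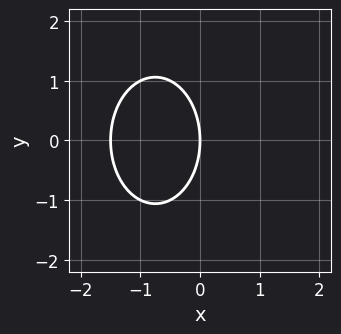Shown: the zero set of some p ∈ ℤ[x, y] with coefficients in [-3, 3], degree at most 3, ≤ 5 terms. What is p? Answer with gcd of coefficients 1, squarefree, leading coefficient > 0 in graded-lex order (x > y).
2*x^2 + y^2 + 3*x

First, the degree is 2 — the shape is more complex than any degree-1 curve.
Next, symmetries: it's symmetric under y → −y, forcing even powers of y.
Then, against the integer gridlines: it crosses the y-axis at the gridline y = 0; it crosses the x-axis at the gridline x = 0.
Finally, assembling these constraints gives the stated polynomial.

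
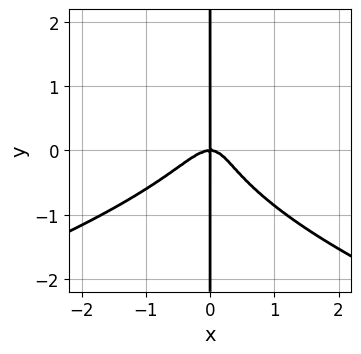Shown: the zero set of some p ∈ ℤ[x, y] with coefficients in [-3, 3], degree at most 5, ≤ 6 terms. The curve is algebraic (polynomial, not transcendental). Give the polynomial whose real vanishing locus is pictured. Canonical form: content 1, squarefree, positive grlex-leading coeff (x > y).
First, deg p = 4.
Then, reading off the gridlines: it meets the x-axis at x = 0 (among the integer gridlines); the visible y-axis segment lies entirely on the curve.
Finally, the integer polynomial consistent with all of this is the stated p.

2*x*y^3 + 2*x^3 - x^2*y - x*y^2 + x*y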